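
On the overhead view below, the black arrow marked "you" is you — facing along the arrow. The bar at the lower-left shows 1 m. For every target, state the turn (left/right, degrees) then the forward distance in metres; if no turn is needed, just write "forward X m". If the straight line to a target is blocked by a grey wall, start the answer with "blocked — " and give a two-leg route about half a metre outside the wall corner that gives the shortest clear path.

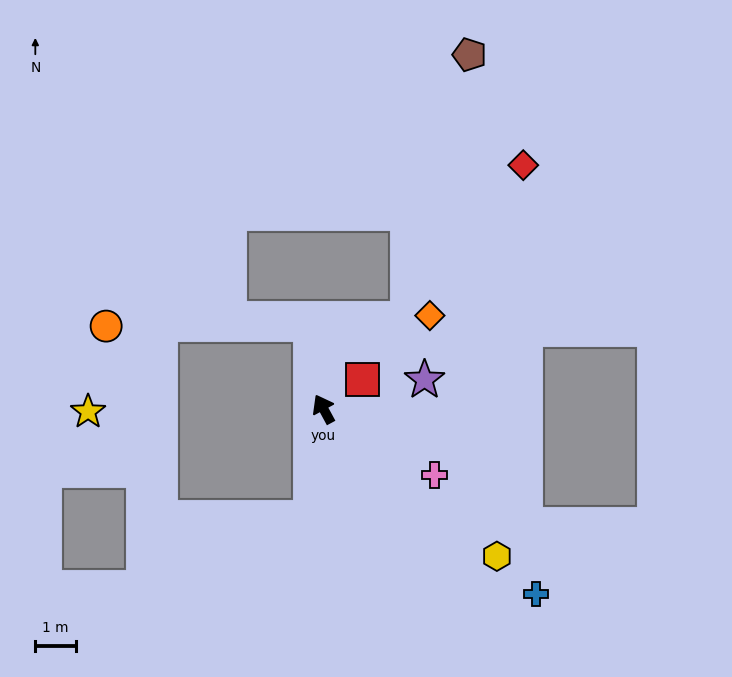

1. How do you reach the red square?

turn right 81°, forward 1.2 m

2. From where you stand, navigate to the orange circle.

blocked — turn right 19°, forward 2.1 m, then turn left 81°, forward 5.0 m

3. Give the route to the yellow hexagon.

turn right 159°, forward 5.6 m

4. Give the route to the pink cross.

turn right 149°, forward 3.2 m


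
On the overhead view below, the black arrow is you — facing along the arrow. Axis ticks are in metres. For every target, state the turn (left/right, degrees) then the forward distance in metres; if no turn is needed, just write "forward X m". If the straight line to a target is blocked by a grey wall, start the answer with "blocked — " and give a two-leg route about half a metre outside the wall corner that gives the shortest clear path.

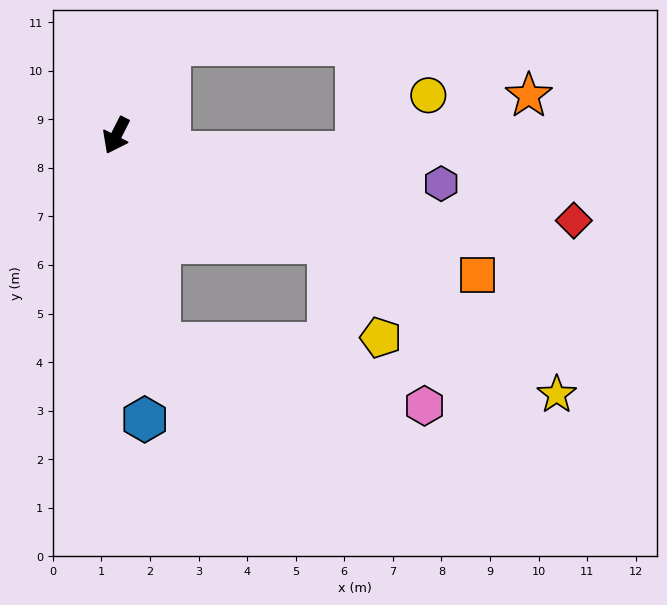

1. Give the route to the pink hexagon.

blocked — turn left 39°, forward 4.4 m, then turn left 65°, forward 5.6 m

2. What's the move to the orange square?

turn left 96°, forward 8.0 m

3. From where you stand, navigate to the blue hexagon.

turn left 33°, forward 5.9 m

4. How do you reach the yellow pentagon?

blocked — turn left 90°, forward 4.9 m, then turn right 34°, forward 2.2 m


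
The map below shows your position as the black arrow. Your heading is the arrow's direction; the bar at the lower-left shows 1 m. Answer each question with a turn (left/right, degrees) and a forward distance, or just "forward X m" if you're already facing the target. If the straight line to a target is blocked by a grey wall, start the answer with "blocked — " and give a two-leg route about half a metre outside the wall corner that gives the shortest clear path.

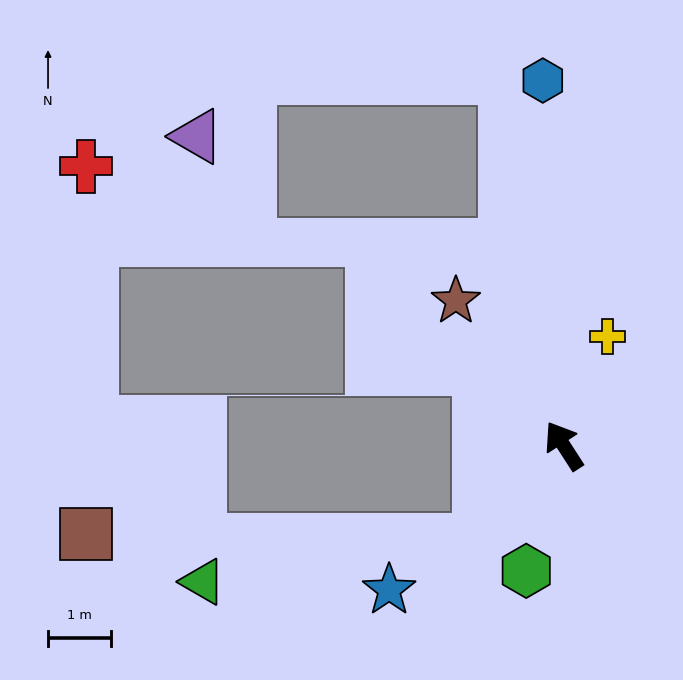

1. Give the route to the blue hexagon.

turn right 30°, forward 5.8 m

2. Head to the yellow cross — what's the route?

turn right 55°, forward 1.9 m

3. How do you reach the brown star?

turn left 4°, forward 2.9 m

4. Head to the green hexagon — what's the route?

turn left 130°, forward 2.1 m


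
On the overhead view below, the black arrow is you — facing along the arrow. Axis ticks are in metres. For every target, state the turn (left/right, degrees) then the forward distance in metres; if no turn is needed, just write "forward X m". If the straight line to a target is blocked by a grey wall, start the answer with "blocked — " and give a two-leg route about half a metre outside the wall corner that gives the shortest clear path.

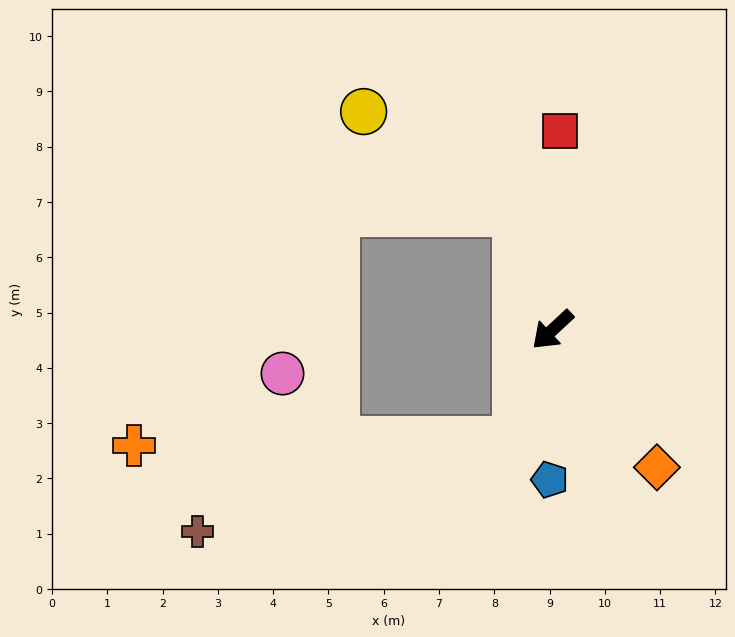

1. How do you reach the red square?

turn right 135°, forward 3.6 m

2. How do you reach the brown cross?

blocked — turn left 29°, forward 2.1 m, then turn right 56°, forward 6.0 m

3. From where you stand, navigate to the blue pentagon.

turn left 46°, forward 2.7 m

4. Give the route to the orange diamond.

turn left 84°, forward 3.1 m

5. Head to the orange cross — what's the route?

blocked — turn left 29°, forward 2.1 m, then turn right 71°, forward 6.9 m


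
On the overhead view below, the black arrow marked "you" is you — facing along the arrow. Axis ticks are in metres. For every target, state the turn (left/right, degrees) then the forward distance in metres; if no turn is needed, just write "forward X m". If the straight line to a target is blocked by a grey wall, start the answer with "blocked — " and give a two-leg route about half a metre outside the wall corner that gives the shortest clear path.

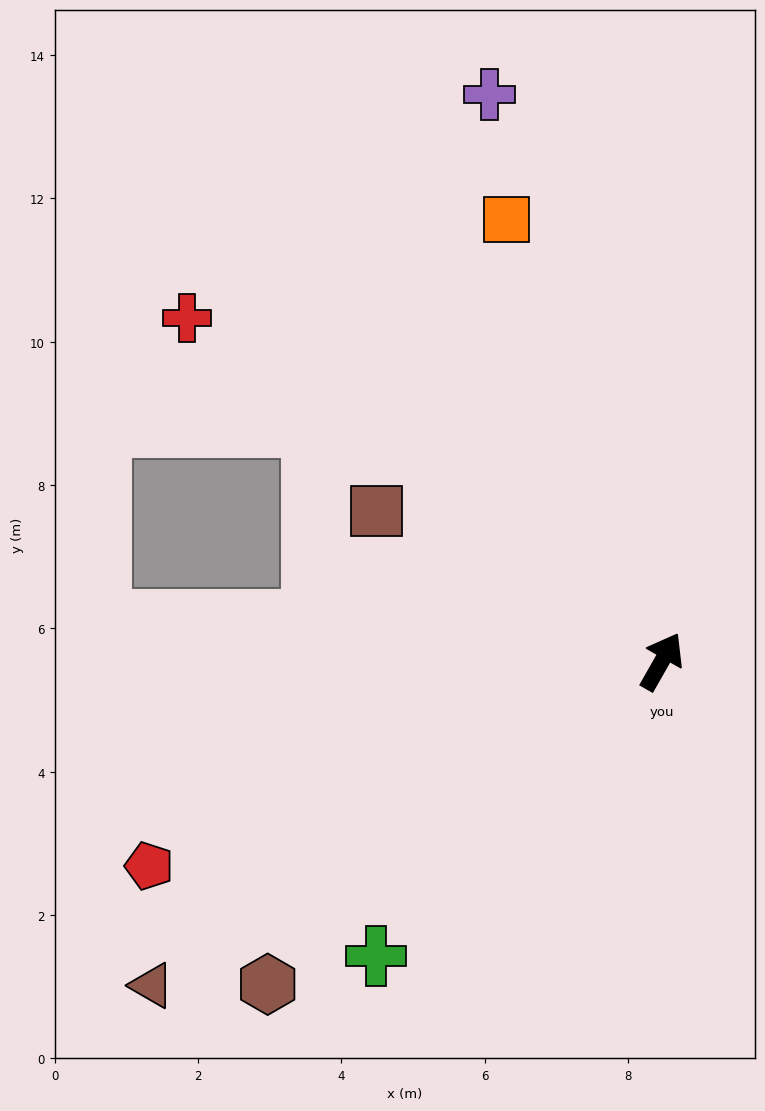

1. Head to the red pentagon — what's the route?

turn left 141°, forward 7.7 m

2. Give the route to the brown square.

turn left 92°, forward 4.5 m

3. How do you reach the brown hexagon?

turn left 159°, forward 7.1 m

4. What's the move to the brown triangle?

turn left 152°, forward 8.4 m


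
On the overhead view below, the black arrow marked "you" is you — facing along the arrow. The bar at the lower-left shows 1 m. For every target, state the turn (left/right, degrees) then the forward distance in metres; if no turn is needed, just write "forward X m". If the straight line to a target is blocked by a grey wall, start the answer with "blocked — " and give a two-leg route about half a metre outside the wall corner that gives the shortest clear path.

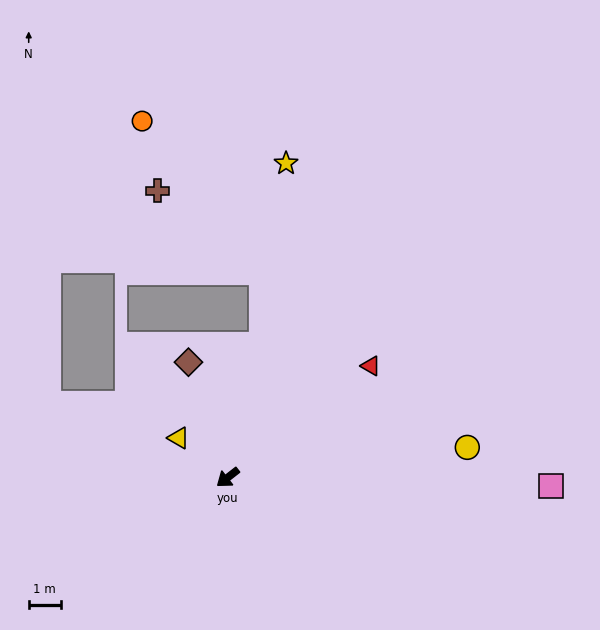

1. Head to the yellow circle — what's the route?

turn left 149°, forward 7.5 m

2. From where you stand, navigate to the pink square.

turn left 140°, forward 10.1 m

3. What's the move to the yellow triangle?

turn right 77°, forward 2.0 m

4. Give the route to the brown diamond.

turn right 109°, forward 3.8 m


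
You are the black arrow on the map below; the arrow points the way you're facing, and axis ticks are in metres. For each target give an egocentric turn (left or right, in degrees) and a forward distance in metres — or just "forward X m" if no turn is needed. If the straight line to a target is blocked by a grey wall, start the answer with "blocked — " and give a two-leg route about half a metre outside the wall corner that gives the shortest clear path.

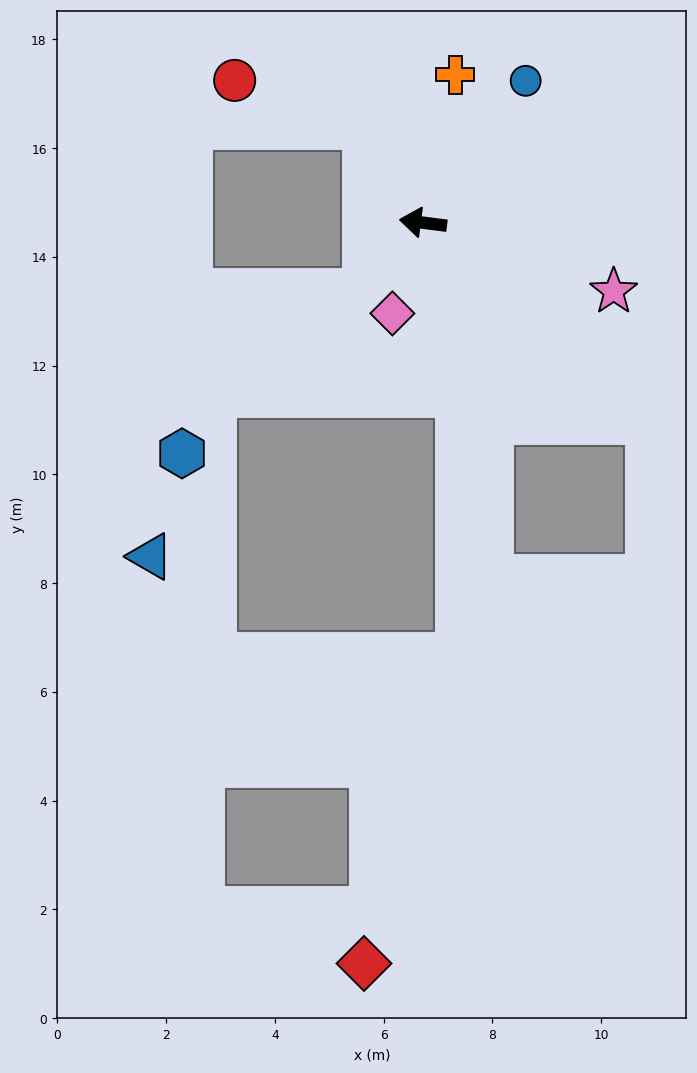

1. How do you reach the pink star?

turn left 167°, forward 3.7 m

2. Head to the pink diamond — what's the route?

turn left 79°, forward 1.8 m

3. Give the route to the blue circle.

turn right 119°, forward 3.2 m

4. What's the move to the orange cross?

turn right 95°, forward 2.8 m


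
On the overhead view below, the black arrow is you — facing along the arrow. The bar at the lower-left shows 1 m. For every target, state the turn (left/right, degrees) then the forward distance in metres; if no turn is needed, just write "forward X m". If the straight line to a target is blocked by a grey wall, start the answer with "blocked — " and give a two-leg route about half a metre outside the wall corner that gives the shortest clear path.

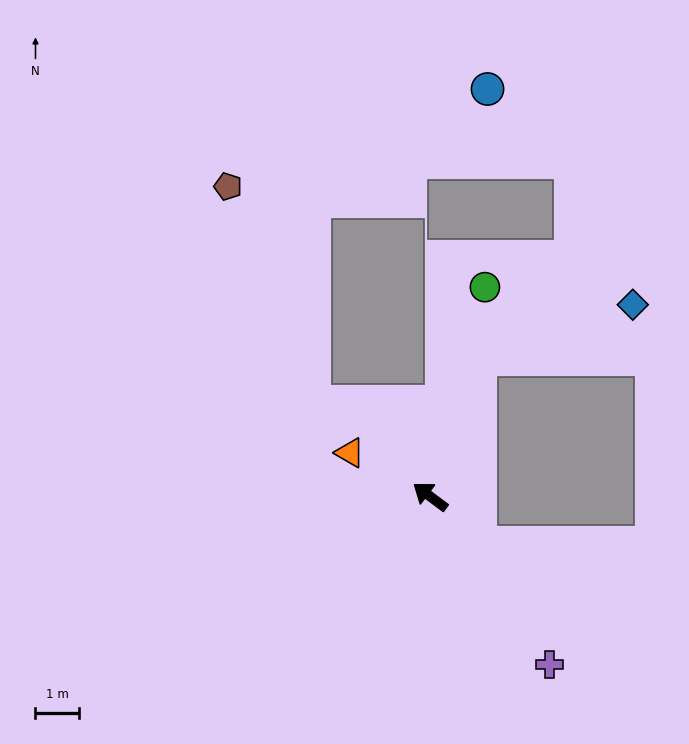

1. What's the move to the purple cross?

turn left 162°, forward 4.8 m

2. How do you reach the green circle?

turn right 68°, forward 5.0 m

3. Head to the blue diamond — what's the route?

blocked — turn right 73°, forward 3.4 m, then turn right 51°, forward 3.8 m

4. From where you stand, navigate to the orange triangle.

turn left 8°, forward 2.1 m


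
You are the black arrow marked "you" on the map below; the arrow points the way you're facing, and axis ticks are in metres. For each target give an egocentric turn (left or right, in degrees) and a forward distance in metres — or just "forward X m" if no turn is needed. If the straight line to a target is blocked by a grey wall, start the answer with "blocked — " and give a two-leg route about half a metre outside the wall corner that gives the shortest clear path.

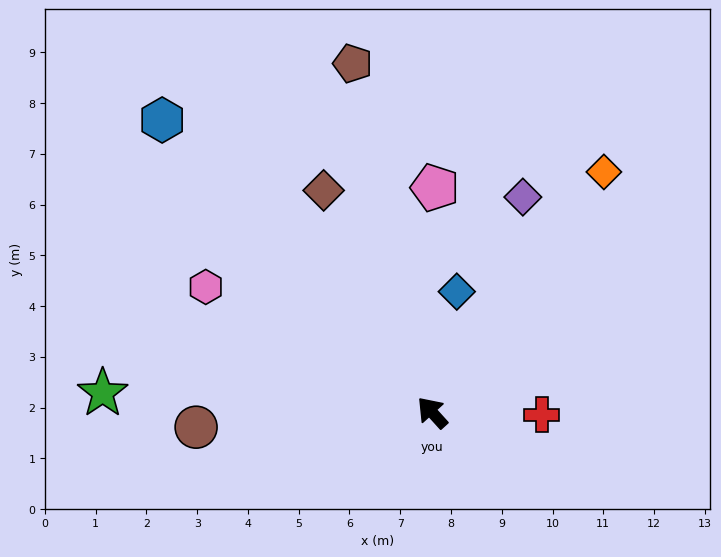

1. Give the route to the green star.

turn left 44°, forward 6.5 m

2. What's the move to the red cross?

turn right 133°, forward 2.2 m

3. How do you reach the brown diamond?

turn right 16°, forward 4.9 m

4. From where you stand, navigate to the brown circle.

turn left 51°, forward 4.7 m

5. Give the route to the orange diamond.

turn right 78°, forward 5.8 m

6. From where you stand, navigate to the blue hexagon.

forward 7.8 m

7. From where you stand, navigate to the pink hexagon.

turn left 19°, forward 5.1 m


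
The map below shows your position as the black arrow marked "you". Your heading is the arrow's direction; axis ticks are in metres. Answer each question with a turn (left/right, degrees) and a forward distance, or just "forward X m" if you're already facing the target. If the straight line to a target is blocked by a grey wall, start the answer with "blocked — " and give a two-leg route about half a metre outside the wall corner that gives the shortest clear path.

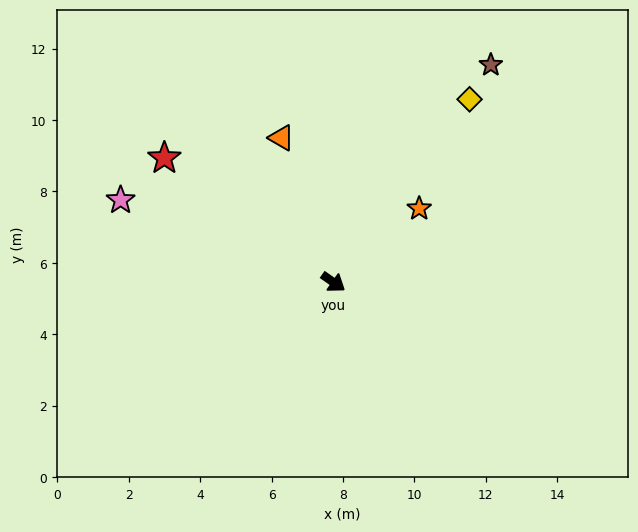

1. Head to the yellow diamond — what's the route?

turn left 88°, forward 6.4 m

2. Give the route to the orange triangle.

turn left 145°, forward 4.3 m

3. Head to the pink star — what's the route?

turn right 166°, forward 6.4 m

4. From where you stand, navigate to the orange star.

turn left 76°, forward 3.2 m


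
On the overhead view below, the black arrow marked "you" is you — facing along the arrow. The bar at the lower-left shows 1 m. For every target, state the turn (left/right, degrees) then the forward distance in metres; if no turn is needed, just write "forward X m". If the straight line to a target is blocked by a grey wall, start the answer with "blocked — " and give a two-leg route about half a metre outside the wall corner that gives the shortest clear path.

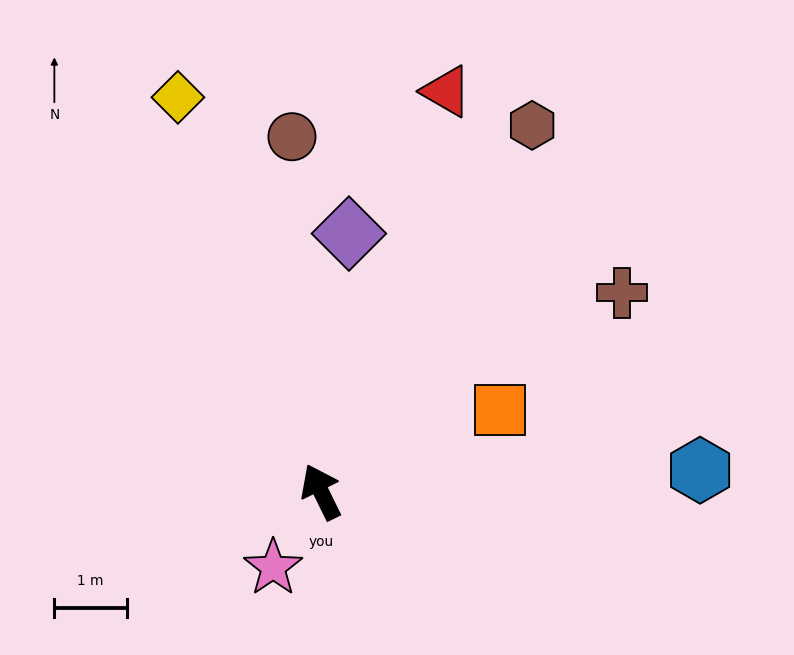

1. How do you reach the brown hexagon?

turn right 56°, forward 5.8 m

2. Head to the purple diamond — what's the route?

turn right 32°, forward 3.6 m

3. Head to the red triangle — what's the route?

turn right 44°, forward 5.8 m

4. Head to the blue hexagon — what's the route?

turn right 113°, forward 5.2 m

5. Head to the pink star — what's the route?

turn left 122°, forward 1.2 m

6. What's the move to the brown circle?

turn right 21°, forward 4.9 m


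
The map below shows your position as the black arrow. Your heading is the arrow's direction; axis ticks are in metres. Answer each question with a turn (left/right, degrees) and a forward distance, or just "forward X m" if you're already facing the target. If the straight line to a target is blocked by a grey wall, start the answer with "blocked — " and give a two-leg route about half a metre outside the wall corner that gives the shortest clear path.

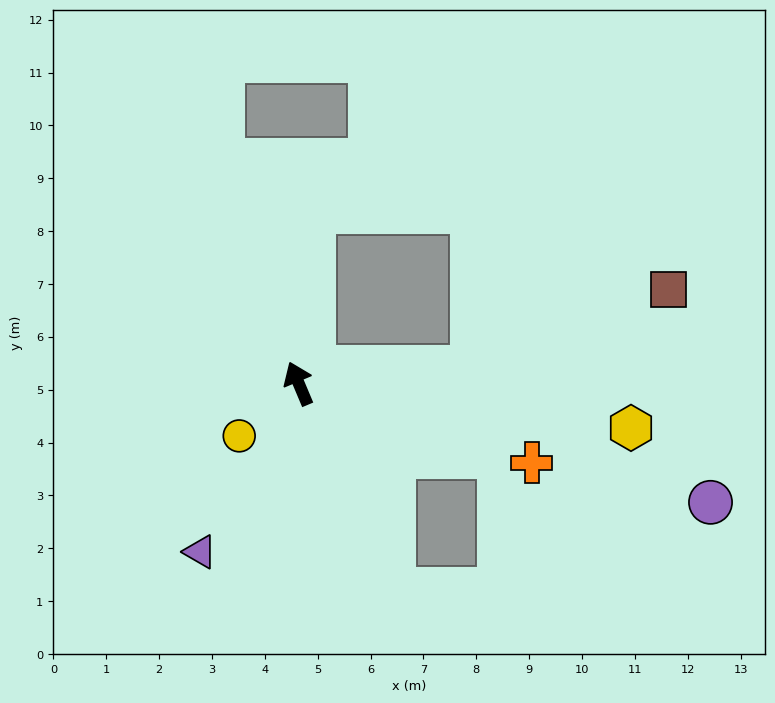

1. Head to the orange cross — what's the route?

turn right 132°, forward 4.7 m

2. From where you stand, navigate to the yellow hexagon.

turn right 120°, forward 6.3 m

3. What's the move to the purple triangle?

turn left 127°, forward 3.7 m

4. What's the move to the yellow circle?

turn left 109°, forward 1.5 m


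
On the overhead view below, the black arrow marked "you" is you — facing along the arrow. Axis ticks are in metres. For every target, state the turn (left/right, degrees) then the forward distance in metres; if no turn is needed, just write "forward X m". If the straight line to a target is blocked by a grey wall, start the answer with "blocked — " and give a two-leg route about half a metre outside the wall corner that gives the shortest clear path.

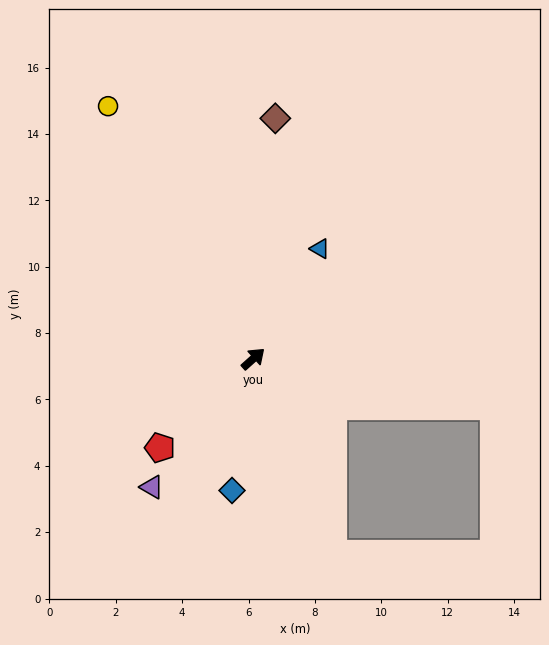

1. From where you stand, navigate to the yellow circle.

turn left 78°, forward 8.8 m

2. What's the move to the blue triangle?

turn left 17°, forward 3.9 m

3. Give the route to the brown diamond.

turn left 43°, forward 7.3 m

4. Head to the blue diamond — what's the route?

turn right 141°, forward 4.0 m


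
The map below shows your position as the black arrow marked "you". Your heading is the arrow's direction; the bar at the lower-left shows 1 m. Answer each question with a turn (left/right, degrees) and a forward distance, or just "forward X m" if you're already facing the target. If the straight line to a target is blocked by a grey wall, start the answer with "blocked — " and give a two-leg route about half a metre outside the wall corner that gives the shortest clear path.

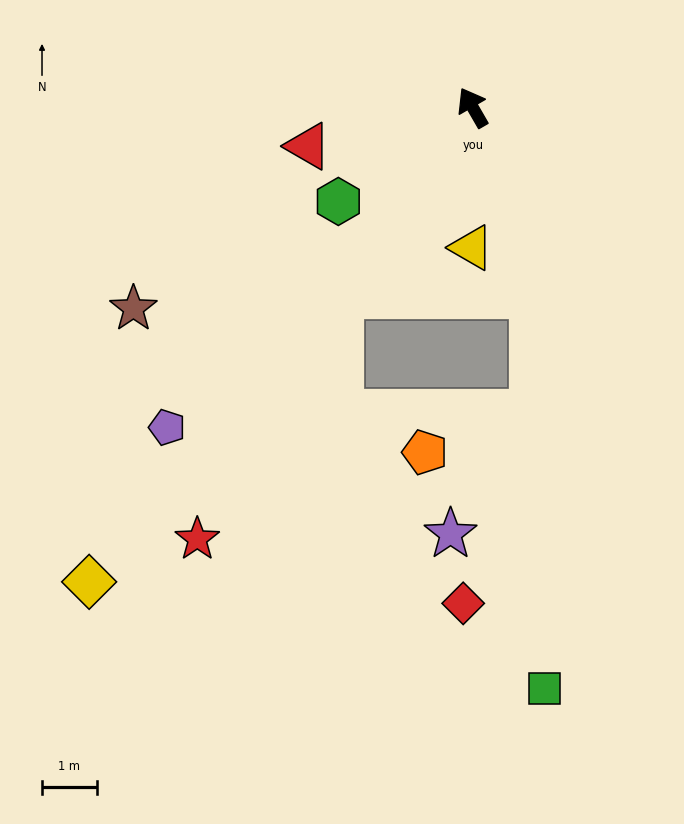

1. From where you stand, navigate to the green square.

blocked — turn left 168°, forward 3.6 m, then turn right 16°, forward 7.2 m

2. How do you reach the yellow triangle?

turn left 149°, forward 2.6 m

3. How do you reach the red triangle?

turn left 73°, forward 3.1 m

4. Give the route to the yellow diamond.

turn left 111°, forward 11.2 m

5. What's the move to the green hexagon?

turn left 95°, forward 3.0 m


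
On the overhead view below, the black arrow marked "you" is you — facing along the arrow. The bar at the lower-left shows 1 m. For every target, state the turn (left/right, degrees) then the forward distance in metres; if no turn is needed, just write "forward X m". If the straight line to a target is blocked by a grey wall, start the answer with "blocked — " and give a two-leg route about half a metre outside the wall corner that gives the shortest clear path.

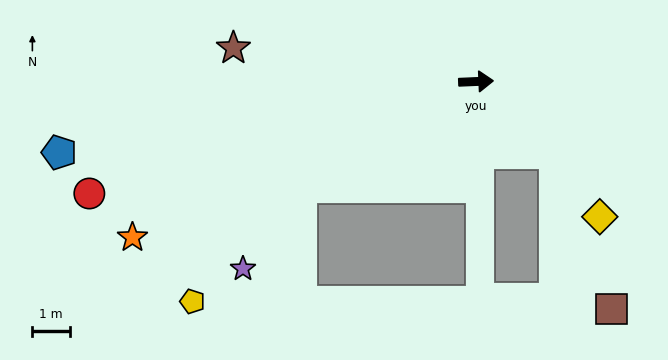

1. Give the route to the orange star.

turn right 158°, forward 10.0 m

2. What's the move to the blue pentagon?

turn right 173°, forward 11.2 m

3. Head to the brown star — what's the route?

turn left 170°, forward 6.5 m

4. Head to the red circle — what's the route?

turn right 166°, forward 10.7 m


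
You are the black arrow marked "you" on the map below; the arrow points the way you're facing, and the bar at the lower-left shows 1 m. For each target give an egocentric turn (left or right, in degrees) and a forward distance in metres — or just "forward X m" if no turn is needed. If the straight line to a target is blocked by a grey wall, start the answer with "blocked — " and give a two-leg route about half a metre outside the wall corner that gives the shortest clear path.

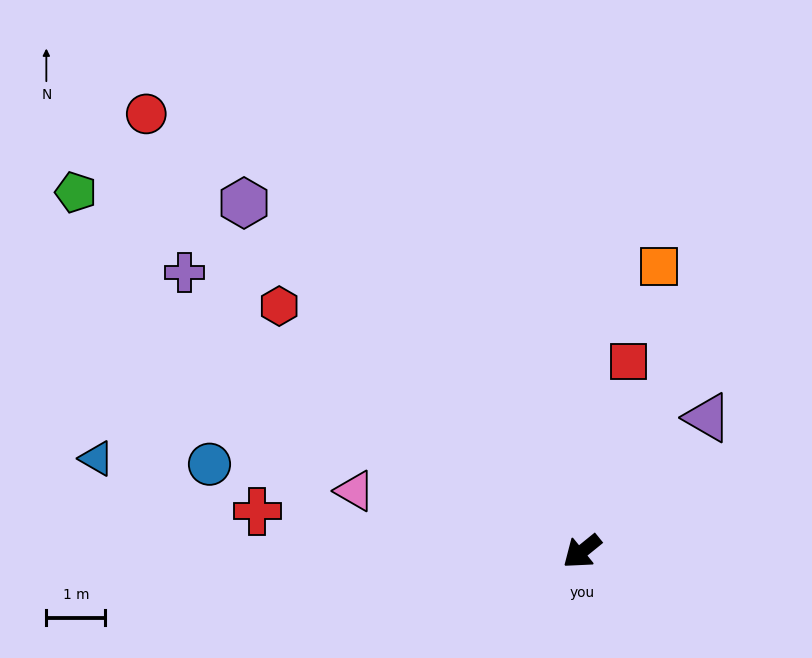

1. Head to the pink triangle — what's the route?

turn right 54°, forward 4.0 m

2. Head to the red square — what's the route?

turn right 143°, forward 3.3 m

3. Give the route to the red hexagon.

turn right 78°, forward 6.6 m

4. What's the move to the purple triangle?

turn right 172°, forward 3.1 m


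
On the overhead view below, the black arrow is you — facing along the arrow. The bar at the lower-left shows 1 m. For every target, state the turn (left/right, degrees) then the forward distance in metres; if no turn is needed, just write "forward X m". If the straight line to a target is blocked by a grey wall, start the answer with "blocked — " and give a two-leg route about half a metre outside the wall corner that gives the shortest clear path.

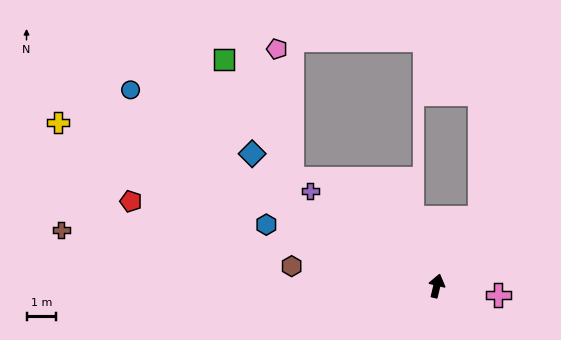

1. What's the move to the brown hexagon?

turn left 96°, forward 5.0 m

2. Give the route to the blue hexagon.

turn left 84°, forward 6.2 m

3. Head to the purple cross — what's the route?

turn left 67°, forward 5.4 m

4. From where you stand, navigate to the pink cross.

turn right 85°, forward 2.1 m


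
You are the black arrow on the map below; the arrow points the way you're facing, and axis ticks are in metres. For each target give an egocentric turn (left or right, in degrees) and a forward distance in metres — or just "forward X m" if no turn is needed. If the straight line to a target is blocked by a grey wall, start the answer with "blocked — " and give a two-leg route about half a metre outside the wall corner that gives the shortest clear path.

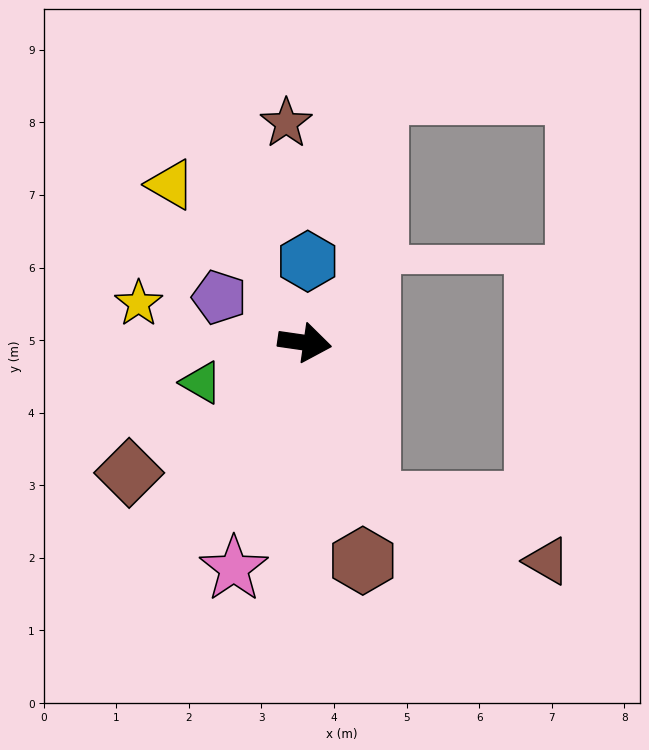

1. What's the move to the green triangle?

turn right 151°, forward 1.5 m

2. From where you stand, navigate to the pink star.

turn right 99°, forward 3.3 m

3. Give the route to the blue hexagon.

turn left 96°, forward 1.1 m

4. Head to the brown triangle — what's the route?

blocked — turn right 60°, forward 2.4 m, then turn left 50°, forward 2.6 m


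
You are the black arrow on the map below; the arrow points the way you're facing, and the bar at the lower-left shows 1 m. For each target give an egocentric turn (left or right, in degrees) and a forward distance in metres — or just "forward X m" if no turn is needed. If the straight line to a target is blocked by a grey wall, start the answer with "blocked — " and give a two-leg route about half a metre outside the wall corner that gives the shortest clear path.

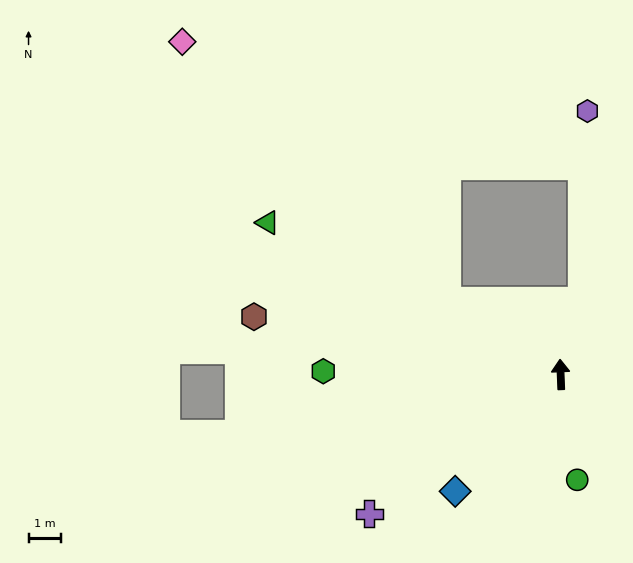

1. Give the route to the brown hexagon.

turn left 77°, forward 9.6 m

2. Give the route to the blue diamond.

turn left 136°, forward 4.8 m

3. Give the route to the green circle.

turn right 173°, forward 3.3 m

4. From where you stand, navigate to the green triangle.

turn left 60°, forward 10.1 m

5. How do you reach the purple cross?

turn left 124°, forward 7.3 m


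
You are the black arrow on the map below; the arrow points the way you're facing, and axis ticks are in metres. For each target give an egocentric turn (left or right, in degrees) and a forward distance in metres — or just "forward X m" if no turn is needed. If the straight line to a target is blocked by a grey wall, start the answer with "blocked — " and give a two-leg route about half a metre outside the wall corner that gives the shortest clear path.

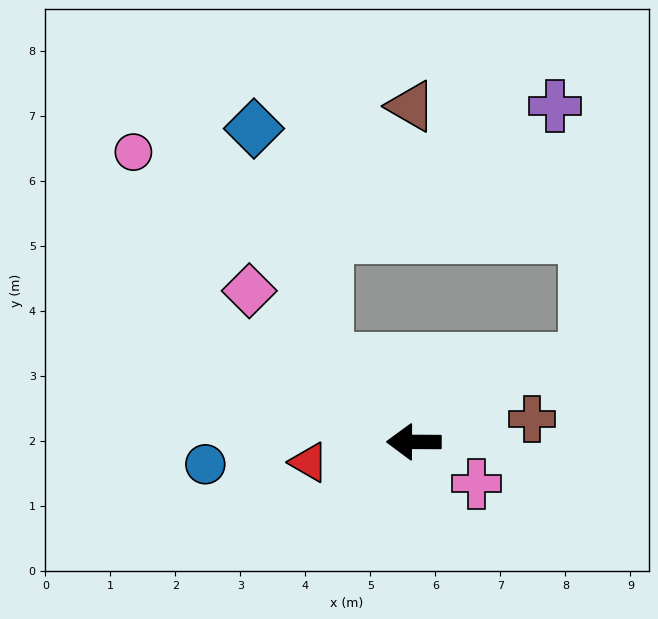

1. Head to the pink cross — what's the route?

turn left 147°, forward 1.2 m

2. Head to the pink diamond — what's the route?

turn right 42°, forward 3.4 m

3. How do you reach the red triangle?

turn left 11°, forward 1.6 m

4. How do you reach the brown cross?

turn right 169°, forward 1.9 m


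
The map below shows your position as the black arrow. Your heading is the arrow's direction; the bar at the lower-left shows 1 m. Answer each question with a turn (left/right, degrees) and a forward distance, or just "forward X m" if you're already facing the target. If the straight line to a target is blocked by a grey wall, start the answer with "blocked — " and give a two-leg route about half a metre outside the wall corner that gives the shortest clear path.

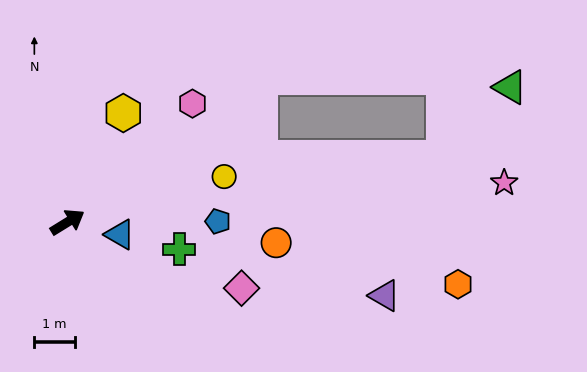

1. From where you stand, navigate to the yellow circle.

turn right 15°, forward 4.1 m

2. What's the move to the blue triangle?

turn right 45°, forward 1.3 m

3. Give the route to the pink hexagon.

turn left 12°, forward 4.3 m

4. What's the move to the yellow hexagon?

turn left 31°, forward 3.0 m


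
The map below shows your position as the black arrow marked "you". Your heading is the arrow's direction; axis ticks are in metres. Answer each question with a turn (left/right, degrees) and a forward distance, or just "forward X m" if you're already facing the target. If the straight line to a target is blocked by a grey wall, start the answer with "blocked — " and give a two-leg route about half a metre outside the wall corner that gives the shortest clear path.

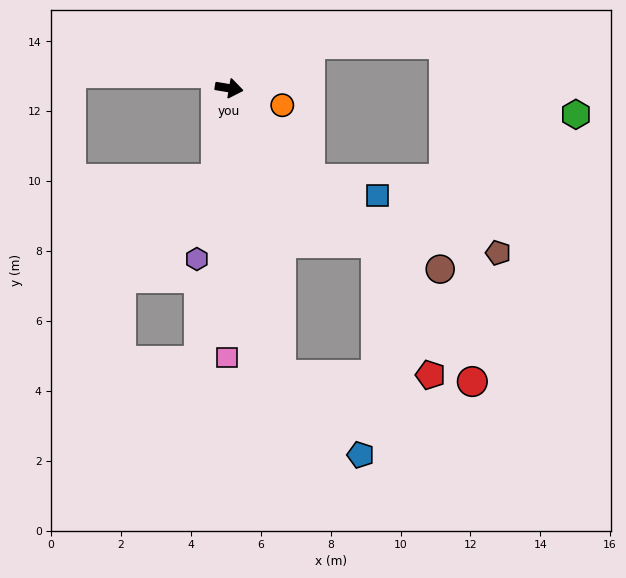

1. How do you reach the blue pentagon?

blocked — turn right 70°, forward 8.3 m, then turn left 34°, forward 3.2 m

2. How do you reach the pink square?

turn right 81°, forward 7.7 m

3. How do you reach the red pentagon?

blocked — turn right 70°, forward 8.3 m, then turn left 79°, forward 4.3 m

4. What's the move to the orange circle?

turn right 8°, forward 1.6 m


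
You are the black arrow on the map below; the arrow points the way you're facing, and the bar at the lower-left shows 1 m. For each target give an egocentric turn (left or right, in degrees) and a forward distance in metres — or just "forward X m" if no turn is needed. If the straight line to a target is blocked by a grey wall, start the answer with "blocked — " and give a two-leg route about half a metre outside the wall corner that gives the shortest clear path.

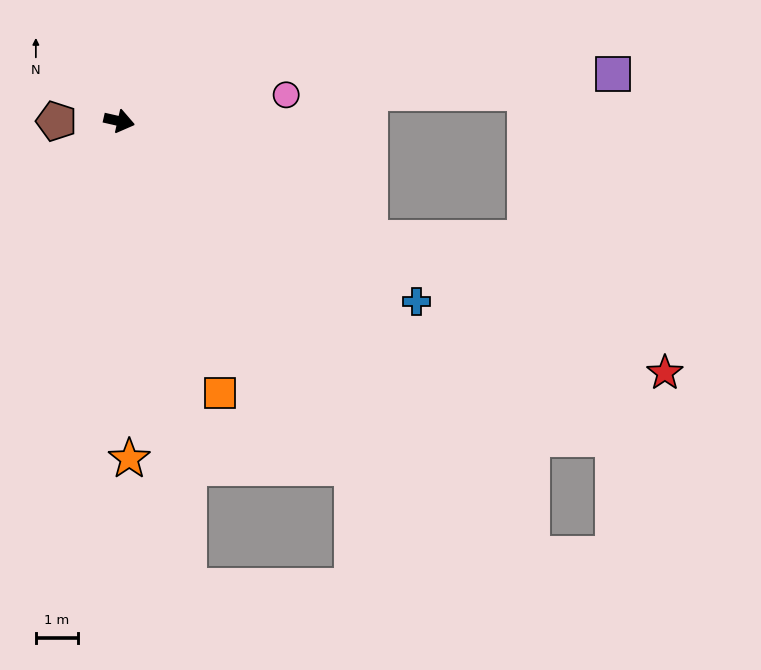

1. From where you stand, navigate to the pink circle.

turn left 22°, forward 4.0 m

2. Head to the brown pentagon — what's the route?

turn right 167°, forward 1.5 m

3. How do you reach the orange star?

turn right 75°, forward 8.0 m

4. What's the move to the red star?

turn right 12°, forward 14.2 m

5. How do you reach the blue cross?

turn right 18°, forward 8.2 m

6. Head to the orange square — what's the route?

turn right 57°, forward 6.8 m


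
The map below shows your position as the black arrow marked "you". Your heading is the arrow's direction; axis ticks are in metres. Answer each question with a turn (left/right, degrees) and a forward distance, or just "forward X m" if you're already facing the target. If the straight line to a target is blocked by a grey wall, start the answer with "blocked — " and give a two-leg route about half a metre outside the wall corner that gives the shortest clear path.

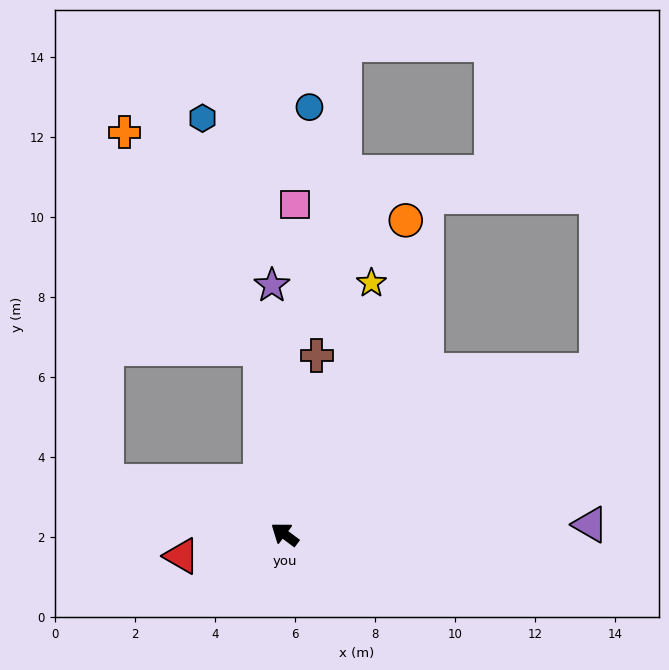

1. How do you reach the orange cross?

blocked — turn right 46°, forward 4.7 m, then turn left 25°, forward 6.4 m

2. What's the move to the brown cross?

turn right 64°, forward 4.5 m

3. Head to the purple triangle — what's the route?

turn right 142°, forward 7.6 m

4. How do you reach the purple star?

turn right 50°, forward 6.2 m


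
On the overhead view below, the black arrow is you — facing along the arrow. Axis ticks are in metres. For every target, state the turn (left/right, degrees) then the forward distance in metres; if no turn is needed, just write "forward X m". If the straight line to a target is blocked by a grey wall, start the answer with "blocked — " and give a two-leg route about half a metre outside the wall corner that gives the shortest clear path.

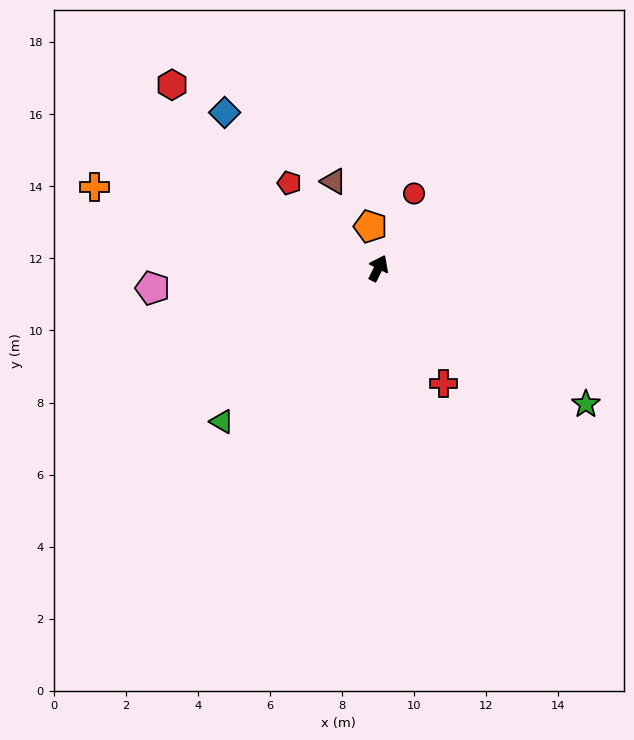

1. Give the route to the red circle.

forward 2.3 m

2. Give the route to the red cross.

turn right 124°, forward 3.7 m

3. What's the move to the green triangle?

turn left 161°, forward 6.1 m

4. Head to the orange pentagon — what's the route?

turn left 37°, forward 1.2 m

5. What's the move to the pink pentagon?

turn left 121°, forward 6.3 m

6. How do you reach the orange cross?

turn left 100°, forward 8.2 m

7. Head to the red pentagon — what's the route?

turn left 73°, forward 3.4 m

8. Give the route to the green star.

turn right 97°, forward 6.9 m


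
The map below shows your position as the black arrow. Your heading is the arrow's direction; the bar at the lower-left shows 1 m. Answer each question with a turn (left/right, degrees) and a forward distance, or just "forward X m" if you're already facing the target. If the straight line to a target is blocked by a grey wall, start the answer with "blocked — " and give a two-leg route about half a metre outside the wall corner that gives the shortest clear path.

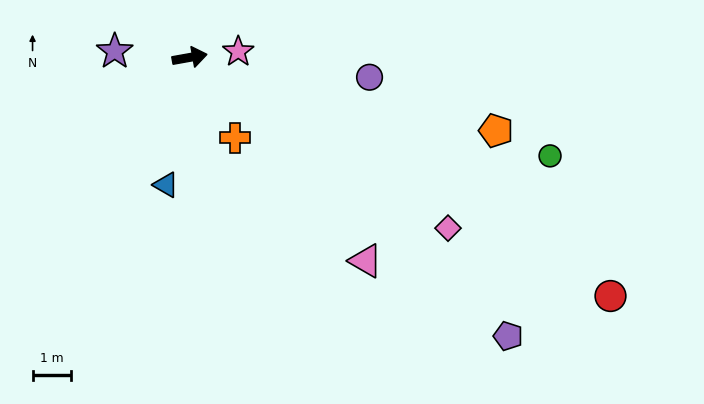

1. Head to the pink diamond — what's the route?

turn right 44°, forward 8.2 m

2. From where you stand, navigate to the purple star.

turn left 165°, forward 2.0 m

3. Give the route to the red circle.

turn right 40°, forward 12.7 m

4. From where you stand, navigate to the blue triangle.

turn right 111°, forward 3.4 m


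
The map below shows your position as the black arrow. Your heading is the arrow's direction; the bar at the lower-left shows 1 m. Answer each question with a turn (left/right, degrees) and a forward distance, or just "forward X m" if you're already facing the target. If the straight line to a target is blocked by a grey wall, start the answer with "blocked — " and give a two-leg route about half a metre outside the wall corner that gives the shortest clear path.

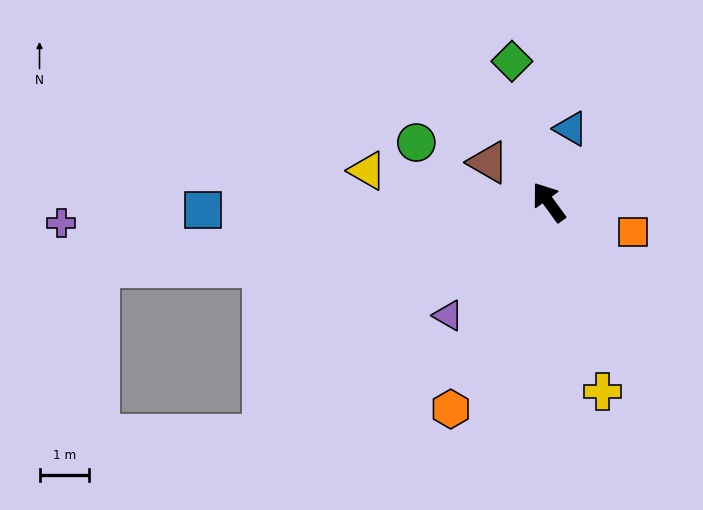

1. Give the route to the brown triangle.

turn left 21°, forward 1.5 m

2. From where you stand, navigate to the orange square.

turn right 145°, forward 1.8 m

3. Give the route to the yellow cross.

turn left 160°, forward 3.9 m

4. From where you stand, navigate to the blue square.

turn left 55°, forward 6.9 m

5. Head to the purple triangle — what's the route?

turn left 102°, forward 3.0 m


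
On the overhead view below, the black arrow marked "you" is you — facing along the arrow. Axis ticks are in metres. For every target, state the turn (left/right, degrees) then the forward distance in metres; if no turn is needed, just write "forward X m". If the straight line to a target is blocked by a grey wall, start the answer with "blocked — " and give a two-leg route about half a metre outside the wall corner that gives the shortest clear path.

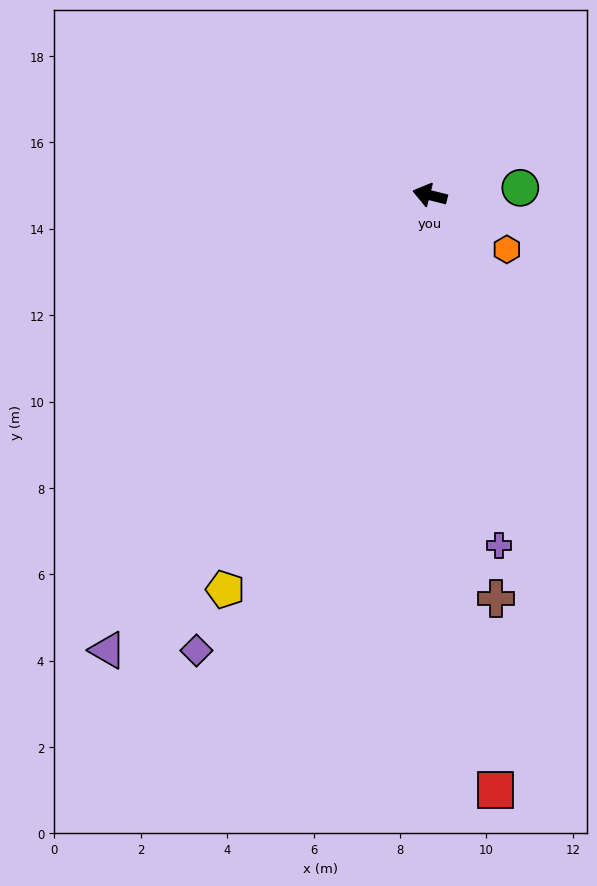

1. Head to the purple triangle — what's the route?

turn left 69°, forward 12.9 m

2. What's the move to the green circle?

turn right 161°, forward 2.1 m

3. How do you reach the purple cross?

turn left 115°, forward 8.3 m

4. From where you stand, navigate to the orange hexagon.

turn left 159°, forward 2.2 m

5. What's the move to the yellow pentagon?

turn left 77°, forward 10.3 m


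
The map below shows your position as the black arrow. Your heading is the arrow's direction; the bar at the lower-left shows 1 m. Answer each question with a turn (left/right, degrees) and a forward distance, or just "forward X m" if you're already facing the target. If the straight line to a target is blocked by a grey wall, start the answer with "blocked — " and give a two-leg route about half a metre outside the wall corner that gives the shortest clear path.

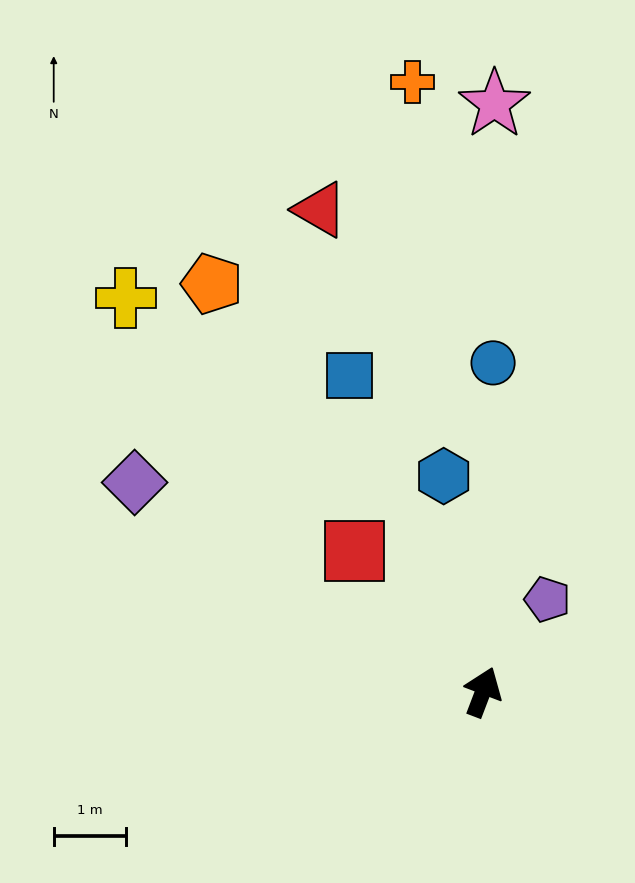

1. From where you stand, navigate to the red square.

turn left 63°, forward 2.7 m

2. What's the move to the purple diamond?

turn left 80°, forward 5.7 m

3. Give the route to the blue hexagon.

turn left 31°, forward 3.1 m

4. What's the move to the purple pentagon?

turn right 14°, forward 1.6 m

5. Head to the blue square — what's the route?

turn left 44°, forward 4.8 m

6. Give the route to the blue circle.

turn left 19°, forward 4.6 m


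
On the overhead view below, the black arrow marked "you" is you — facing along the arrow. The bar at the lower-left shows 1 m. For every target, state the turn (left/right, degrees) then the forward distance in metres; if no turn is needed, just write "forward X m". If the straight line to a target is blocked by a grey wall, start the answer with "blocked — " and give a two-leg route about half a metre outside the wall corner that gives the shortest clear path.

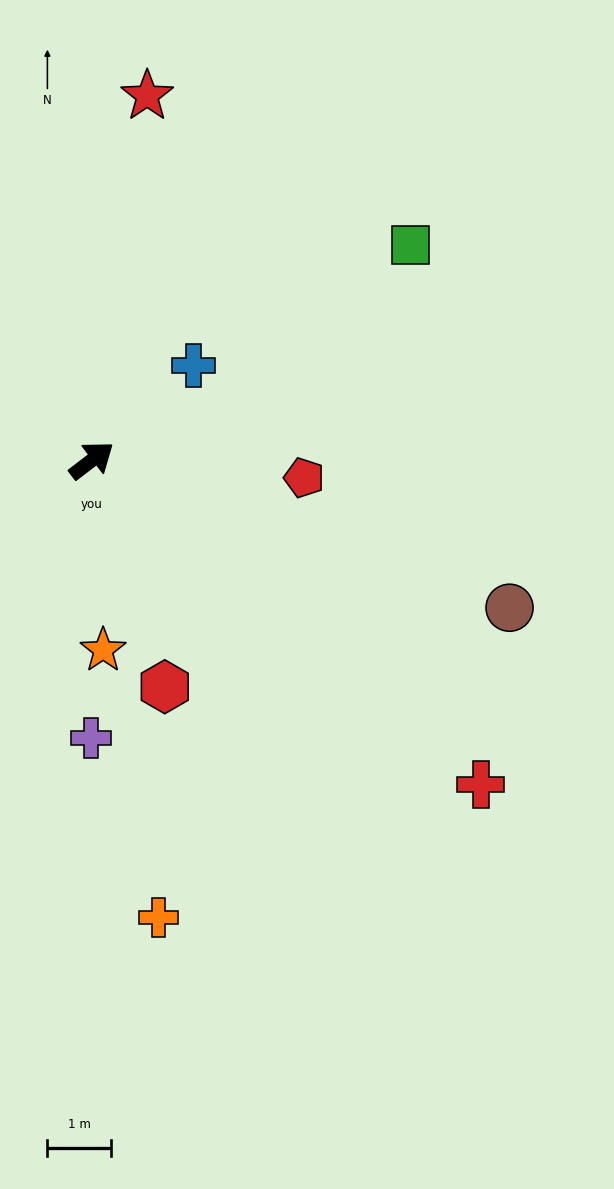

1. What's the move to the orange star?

turn right 124°, forward 3.0 m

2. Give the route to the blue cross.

turn left 6°, forward 2.2 m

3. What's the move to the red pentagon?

turn right 42°, forward 3.4 m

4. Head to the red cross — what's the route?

turn right 77°, forward 8.0 m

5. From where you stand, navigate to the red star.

turn left 44°, forward 5.8 m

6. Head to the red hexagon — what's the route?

turn right 110°, forward 3.8 m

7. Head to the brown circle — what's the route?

turn right 57°, forward 7.0 m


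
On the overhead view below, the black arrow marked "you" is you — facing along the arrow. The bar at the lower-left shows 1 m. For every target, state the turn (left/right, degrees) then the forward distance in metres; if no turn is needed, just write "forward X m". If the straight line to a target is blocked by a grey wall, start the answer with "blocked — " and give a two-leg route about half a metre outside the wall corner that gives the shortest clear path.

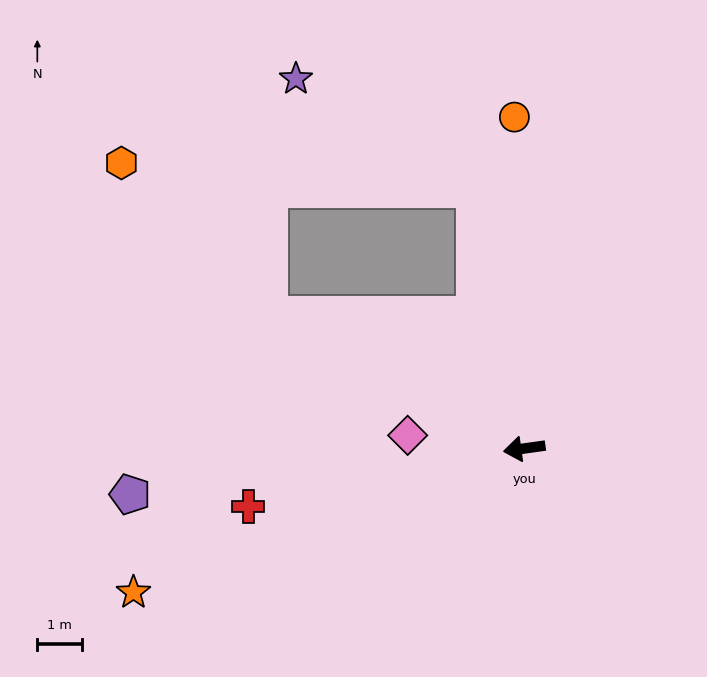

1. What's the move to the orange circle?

turn right 96°, forward 7.4 m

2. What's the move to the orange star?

turn left 12°, forward 9.2 m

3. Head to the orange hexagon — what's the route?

blocked — turn right 35°, forward 6.4 m, then turn right 19°, forward 4.7 m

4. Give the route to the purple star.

blocked — turn right 87°, forward 5.9 m, then turn left 47°, forward 4.7 m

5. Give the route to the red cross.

turn left 4°, forward 6.3 m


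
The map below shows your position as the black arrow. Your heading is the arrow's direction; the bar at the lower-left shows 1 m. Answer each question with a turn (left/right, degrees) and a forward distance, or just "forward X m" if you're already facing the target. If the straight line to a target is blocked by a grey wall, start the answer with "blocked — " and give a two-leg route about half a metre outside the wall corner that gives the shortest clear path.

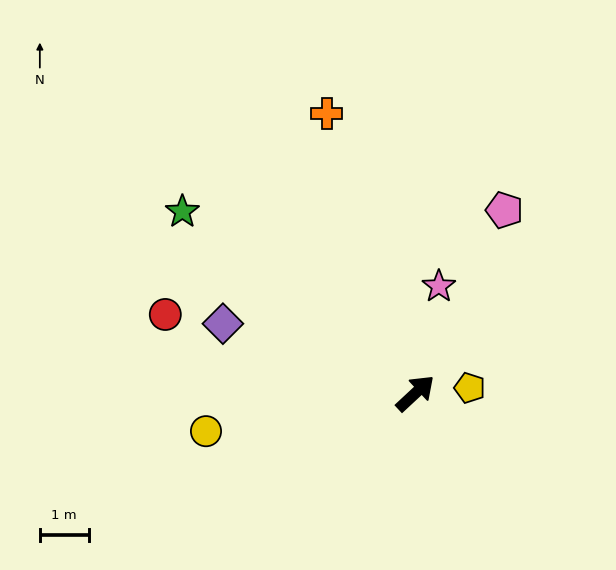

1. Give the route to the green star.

turn left 99°, forward 6.1 m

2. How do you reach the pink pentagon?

turn left 21°, forward 4.2 m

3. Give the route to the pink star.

turn left 35°, forward 2.2 m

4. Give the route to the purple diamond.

turn left 117°, forward 4.2 m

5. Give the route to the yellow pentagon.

turn right 37°, forward 1.1 m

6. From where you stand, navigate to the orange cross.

turn left 65°, forward 6.0 m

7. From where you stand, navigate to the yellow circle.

turn left 147°, forward 4.4 m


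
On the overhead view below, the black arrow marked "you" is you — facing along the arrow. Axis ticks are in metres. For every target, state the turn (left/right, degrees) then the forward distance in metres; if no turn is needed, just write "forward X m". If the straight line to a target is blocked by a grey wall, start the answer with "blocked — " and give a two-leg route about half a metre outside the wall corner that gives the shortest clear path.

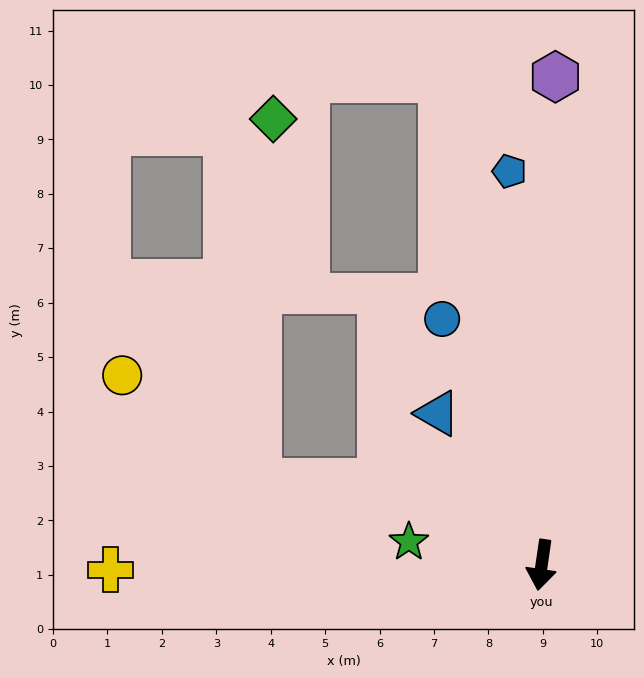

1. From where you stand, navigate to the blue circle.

turn right 150°, forward 4.9 m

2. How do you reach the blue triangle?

turn right 137°, forward 3.4 m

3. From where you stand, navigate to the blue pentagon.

turn right 167°, forward 7.3 m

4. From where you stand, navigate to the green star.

turn right 92°, forward 2.5 m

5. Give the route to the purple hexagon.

turn right 173°, forward 9.0 m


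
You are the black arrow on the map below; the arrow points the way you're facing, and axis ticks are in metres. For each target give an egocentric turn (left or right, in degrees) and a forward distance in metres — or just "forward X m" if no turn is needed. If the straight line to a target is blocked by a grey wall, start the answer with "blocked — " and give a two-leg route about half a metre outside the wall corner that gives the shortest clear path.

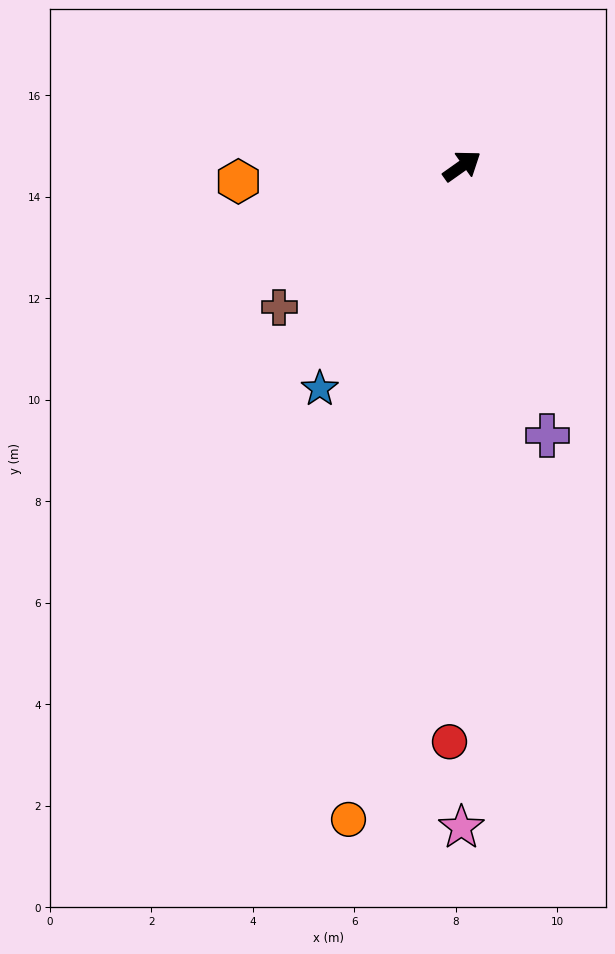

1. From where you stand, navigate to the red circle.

turn right 127°, forward 11.3 m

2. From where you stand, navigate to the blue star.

turn right 158°, forward 5.2 m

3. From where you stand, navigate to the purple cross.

turn right 108°, forward 5.6 m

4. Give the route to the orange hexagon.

turn left 149°, forward 4.4 m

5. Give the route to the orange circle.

turn right 135°, forward 13.1 m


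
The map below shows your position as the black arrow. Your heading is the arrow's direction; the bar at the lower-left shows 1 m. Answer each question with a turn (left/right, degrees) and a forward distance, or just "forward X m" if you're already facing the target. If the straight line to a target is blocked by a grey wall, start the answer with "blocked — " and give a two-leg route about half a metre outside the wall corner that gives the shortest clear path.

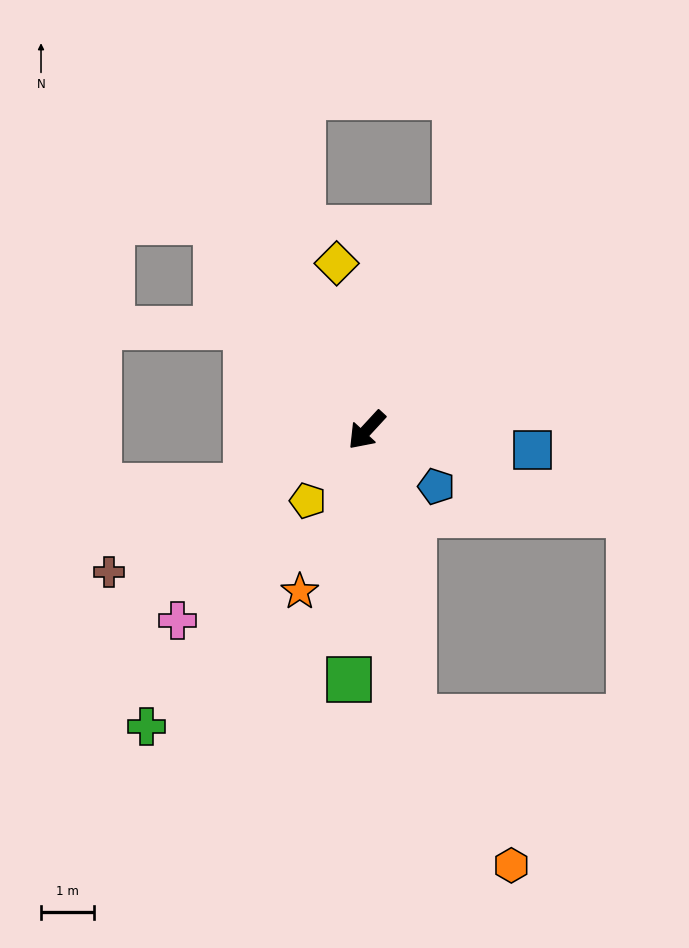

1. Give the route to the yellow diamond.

turn right 127°, forward 3.2 m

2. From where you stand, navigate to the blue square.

turn left 126°, forward 3.2 m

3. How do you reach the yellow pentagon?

turn left 3°, forward 1.8 m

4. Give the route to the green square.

turn left 39°, forward 4.8 m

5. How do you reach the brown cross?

turn right 18°, forward 5.6 m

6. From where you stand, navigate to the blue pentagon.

turn left 94°, forward 1.7 m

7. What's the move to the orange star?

turn left 20°, forward 3.3 m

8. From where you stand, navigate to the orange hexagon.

blocked — turn left 52°, forward 5.5 m, then turn left 24°, forward 3.4 m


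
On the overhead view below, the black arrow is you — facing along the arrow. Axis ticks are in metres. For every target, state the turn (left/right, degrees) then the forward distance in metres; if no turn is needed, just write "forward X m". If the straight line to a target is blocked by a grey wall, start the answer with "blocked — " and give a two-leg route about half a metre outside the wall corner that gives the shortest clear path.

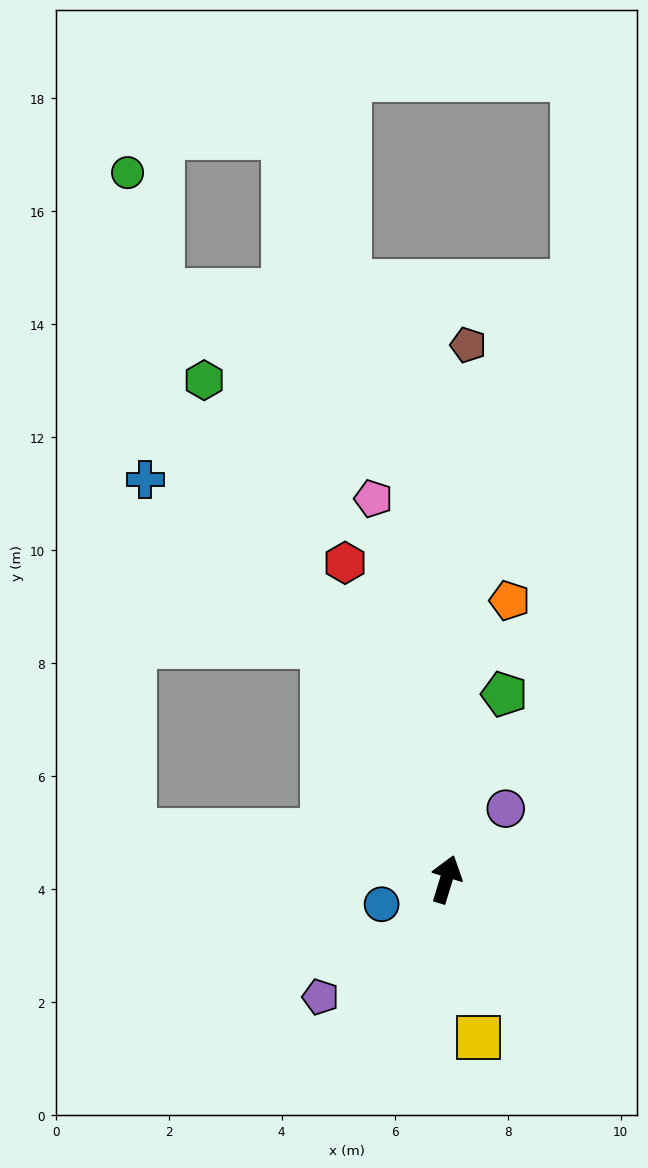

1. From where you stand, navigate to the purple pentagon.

turn left 150°, forward 3.0 m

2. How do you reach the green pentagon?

forward 3.4 m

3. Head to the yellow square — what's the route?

turn right 151°, forward 2.9 m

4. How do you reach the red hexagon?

turn left 35°, forward 5.9 m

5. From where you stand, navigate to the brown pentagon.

turn left 15°, forward 9.5 m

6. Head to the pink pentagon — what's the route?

turn left 28°, forward 6.9 m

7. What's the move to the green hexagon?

turn left 43°, forward 9.8 m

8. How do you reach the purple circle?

turn right 23°, forward 1.6 m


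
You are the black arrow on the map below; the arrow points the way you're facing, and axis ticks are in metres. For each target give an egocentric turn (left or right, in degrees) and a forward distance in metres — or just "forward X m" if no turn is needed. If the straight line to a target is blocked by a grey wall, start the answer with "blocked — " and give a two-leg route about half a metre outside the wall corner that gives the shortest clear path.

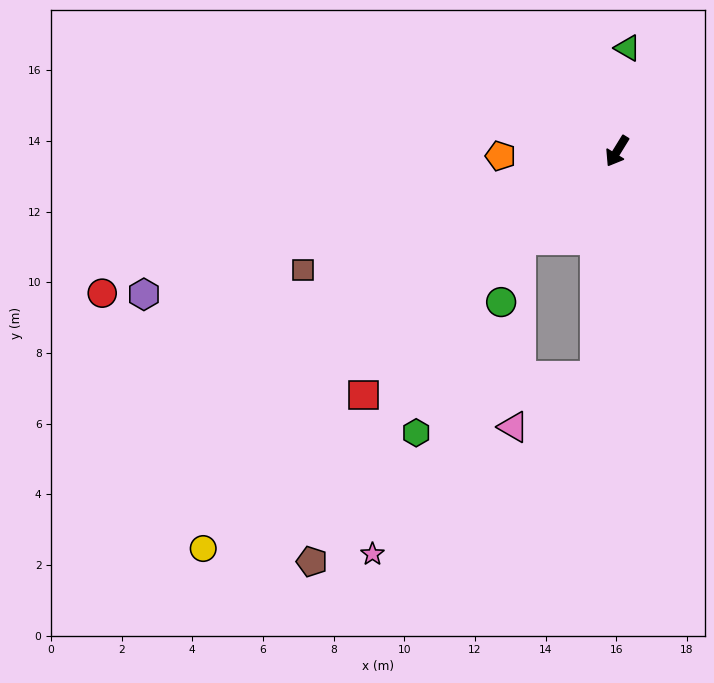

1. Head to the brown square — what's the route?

turn right 38°, forward 9.5 m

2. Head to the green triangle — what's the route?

turn right 154°, forward 2.9 m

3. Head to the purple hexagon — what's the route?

turn right 42°, forward 14.0 m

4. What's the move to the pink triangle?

blocked — turn left 26°, forward 6.4 m, then turn right 52°, forward 2.7 m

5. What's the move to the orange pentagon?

turn right 56°, forward 3.3 m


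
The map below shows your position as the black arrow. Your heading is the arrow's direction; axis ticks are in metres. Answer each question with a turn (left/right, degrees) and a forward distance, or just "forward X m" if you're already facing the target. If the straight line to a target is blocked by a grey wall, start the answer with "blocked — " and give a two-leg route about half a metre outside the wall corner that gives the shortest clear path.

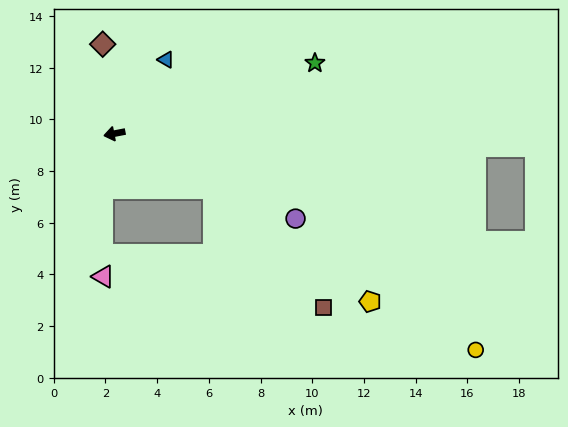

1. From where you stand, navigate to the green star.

turn right 172°, forward 8.2 m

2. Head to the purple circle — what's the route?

turn left 144°, forward 7.7 m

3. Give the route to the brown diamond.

turn right 94°, forward 3.5 m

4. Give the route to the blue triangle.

turn right 136°, forward 3.5 m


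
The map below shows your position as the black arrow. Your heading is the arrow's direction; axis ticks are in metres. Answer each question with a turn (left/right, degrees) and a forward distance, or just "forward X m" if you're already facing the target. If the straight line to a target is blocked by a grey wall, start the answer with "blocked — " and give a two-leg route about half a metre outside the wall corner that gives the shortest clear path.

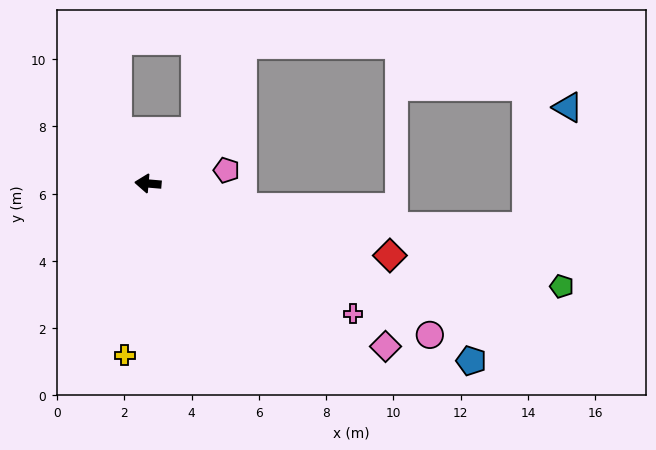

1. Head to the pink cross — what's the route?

turn left 152°, forward 7.2 m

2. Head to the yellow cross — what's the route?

turn left 87°, forward 5.2 m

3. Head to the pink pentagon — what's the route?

turn right 166°, forward 2.4 m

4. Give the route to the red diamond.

turn left 168°, forward 7.5 m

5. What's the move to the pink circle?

turn left 157°, forward 9.5 m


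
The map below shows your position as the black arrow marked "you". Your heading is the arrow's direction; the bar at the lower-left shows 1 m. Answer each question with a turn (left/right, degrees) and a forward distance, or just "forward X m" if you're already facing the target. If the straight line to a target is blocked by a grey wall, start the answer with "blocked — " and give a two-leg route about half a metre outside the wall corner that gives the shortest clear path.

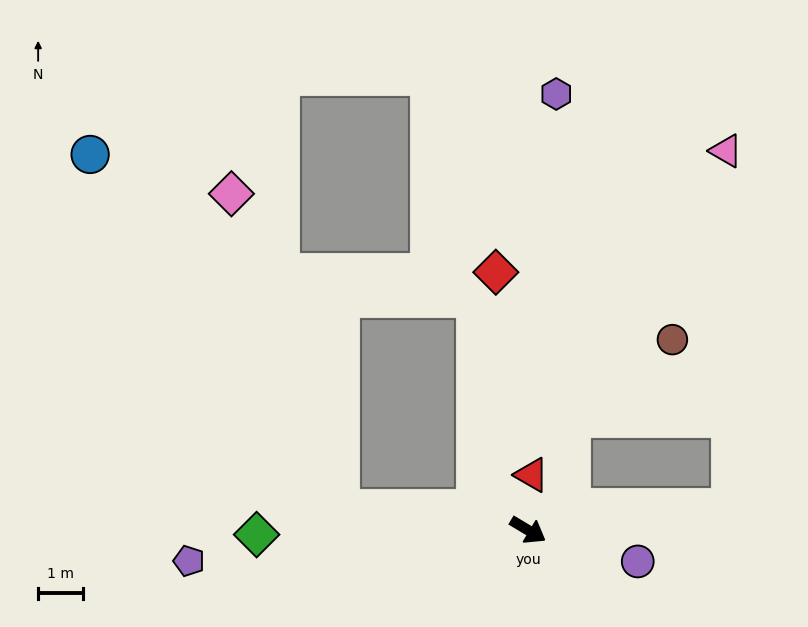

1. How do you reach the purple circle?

turn left 15°, forward 2.5 m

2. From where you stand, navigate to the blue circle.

blocked — turn right 156°, forward 4.2 m, then turn right 48°, forward 9.6 m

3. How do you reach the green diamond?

turn right 148°, forward 6.0 m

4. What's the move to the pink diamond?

blocked — turn right 156°, forward 4.2 m, then turn right 64°, forward 7.4 m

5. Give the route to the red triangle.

turn left 117°, forward 1.2 m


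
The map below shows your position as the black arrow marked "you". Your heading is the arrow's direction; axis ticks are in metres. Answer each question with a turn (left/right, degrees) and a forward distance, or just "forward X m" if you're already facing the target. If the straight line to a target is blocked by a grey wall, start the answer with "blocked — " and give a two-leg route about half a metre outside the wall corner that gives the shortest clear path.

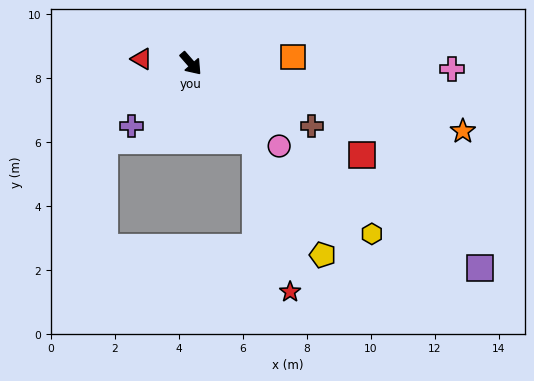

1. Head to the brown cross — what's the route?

turn left 22°, forward 4.2 m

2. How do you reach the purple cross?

turn right 85°, forward 2.7 m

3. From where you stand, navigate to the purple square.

turn left 14°, forward 11.1 m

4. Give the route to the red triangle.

turn right 136°, forward 1.5 m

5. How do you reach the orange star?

turn left 35°, forward 8.8 m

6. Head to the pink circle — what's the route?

turn left 6°, forward 3.8 m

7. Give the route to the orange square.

turn left 53°, forward 3.2 m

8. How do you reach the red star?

blocked — forward 3.1 m, then turn right 28°, forward 4.9 m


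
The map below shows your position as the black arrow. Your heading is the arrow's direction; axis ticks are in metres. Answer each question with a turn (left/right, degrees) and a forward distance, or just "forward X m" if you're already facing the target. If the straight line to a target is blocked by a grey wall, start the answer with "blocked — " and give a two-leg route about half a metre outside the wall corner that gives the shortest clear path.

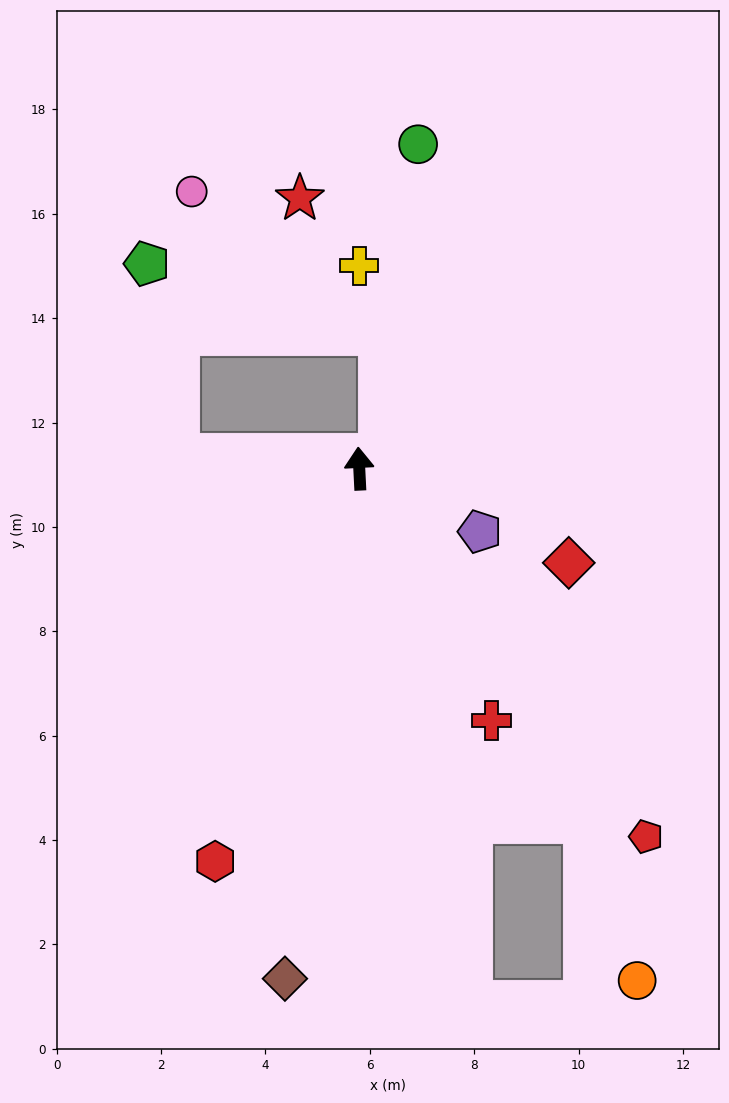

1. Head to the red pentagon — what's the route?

turn right 145°, forward 8.9 m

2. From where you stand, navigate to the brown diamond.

turn left 169°, forward 9.9 m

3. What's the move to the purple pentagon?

turn right 120°, forward 2.6 m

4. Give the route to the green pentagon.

blocked — turn left 83°, forward 3.5 m, then turn right 77°, forward 3.7 m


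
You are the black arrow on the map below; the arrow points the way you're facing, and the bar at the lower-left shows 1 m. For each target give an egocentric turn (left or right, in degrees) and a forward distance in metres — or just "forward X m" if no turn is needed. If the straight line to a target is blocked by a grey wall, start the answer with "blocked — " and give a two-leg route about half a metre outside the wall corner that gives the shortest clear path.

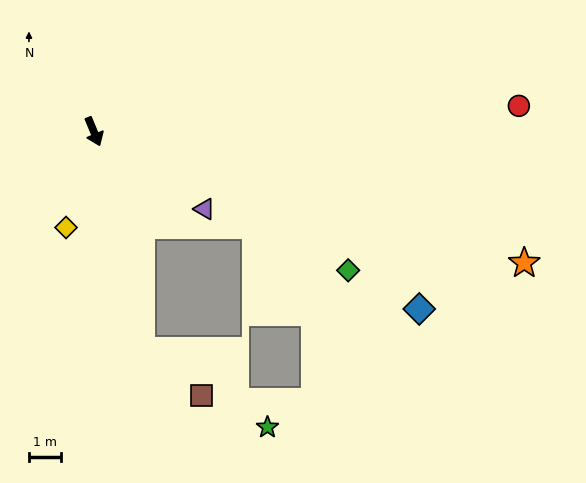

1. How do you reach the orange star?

turn left 50°, forward 14.2 m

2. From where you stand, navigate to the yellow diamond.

turn right 39°, forward 3.2 m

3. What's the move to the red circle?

turn left 71°, forward 13.5 m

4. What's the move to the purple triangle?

turn left 32°, forward 4.3 m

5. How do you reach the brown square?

blocked — turn right 10°, forward 7.1 m, then turn left 41°, forward 2.4 m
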